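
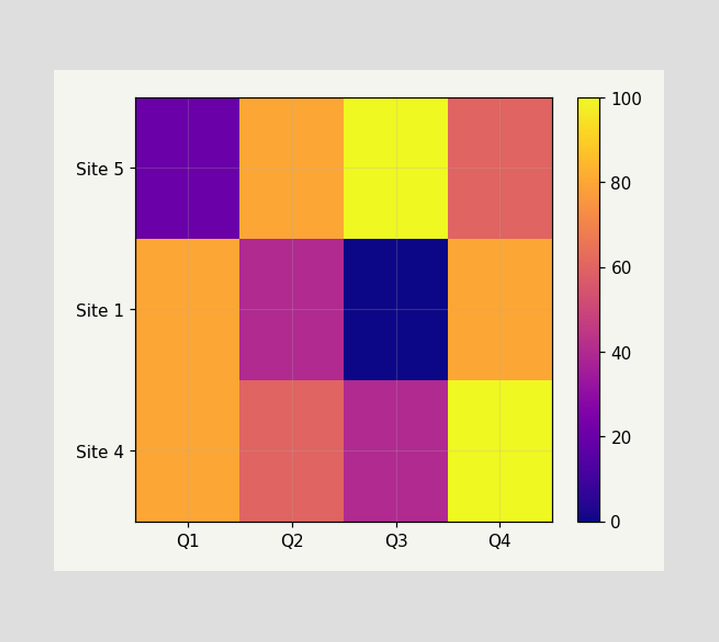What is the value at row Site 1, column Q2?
Matching cell (Site 1, Q2) against the colorbar gives 40.

40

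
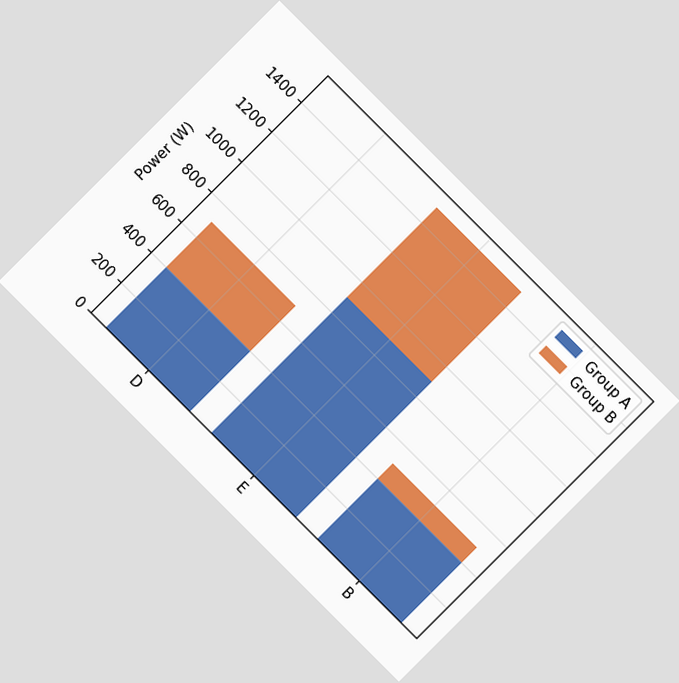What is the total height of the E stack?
1500W

The chart is tilted about 45° clockwise. The E stack's top reaches 1500W on the y-axis.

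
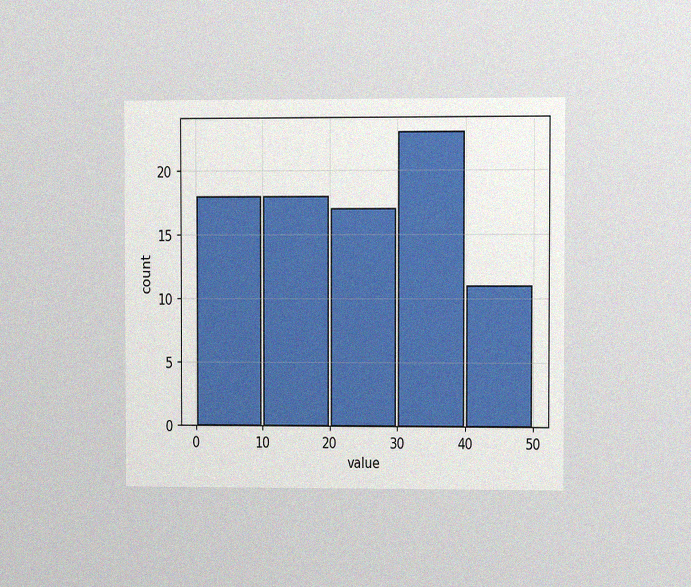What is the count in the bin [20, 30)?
The chart is viewed at a slight angle, with some photo noise. The [20, 30) bin has height 17.

17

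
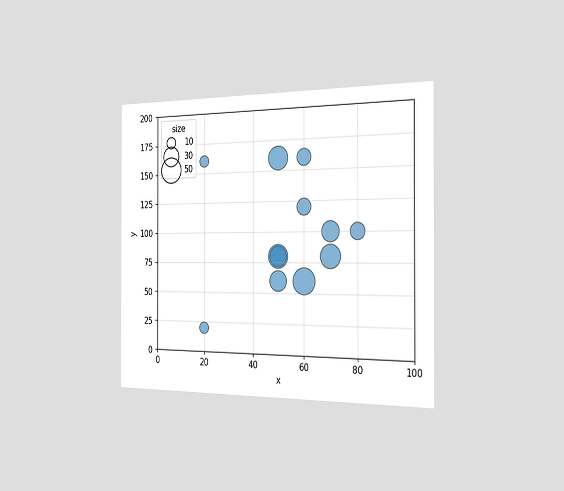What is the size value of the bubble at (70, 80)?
The chart is viewed slightly from the right. Matching the bubble at (70, 80) against the size legend gives 40.

40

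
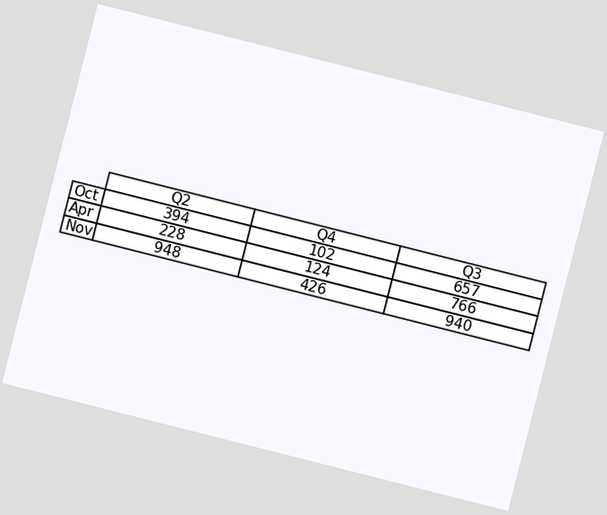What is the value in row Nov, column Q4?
426

The chart is tilted about 14° clockwise. The (Nov, Q4) cell reads 426.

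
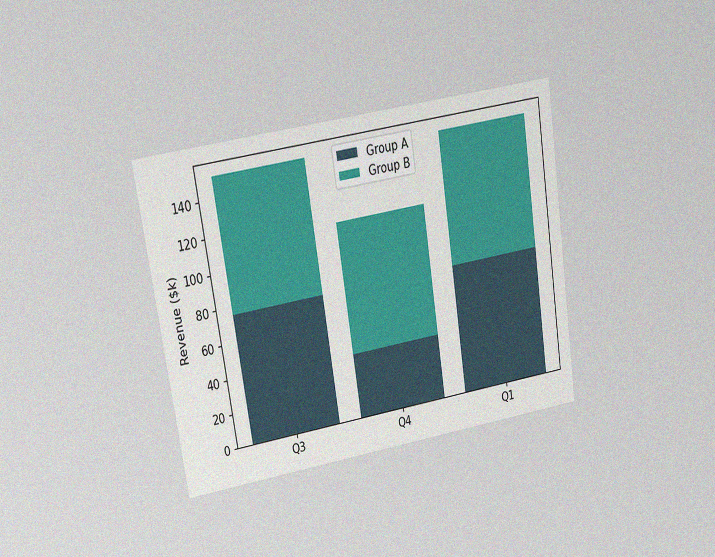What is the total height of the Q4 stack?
$114k

The chart is tilted about 9° counter-clockwise and viewed at a slight angle, with some photo noise. The Q4 stack's top reaches $114k on the y-axis.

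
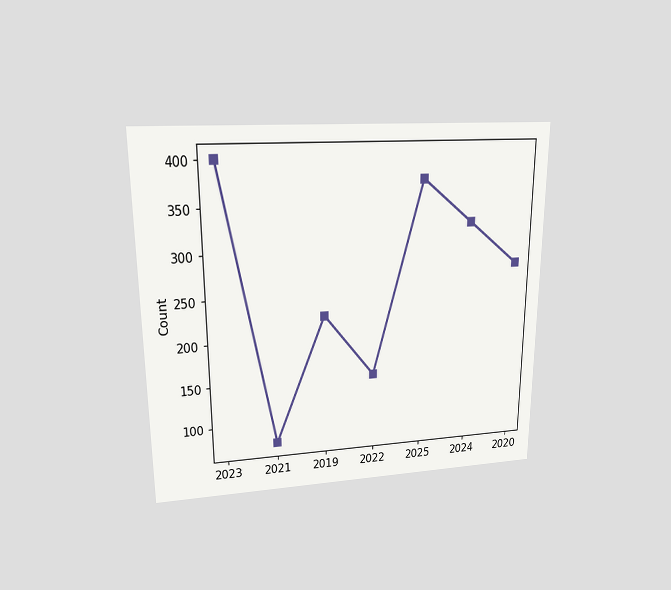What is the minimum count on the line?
75

The chart is viewed at a slight angle. The lowest point is at 2021, and reading across to the y-axis gives 75.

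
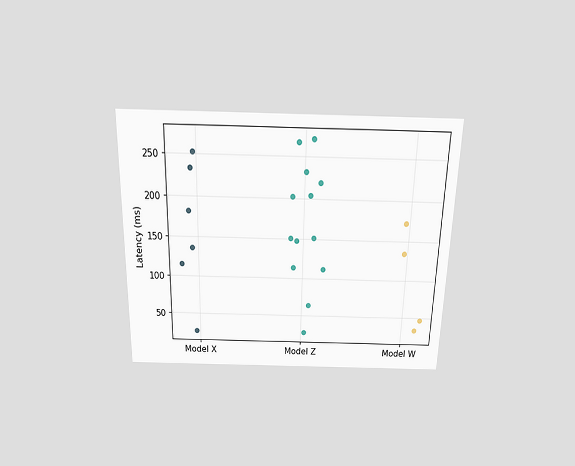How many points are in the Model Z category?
13

The chart is viewed slightly from above. Counting the markers in the Model Z column gives 13.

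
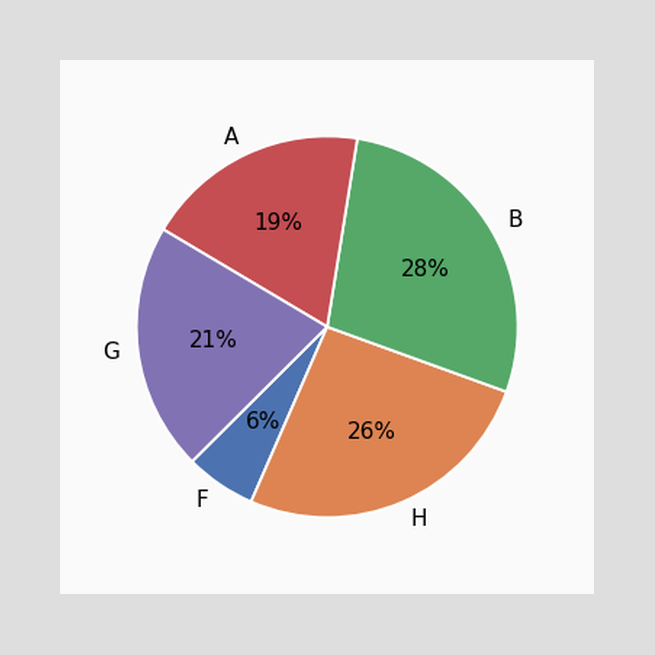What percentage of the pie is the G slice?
21%

The G slice takes up 21% of the pie.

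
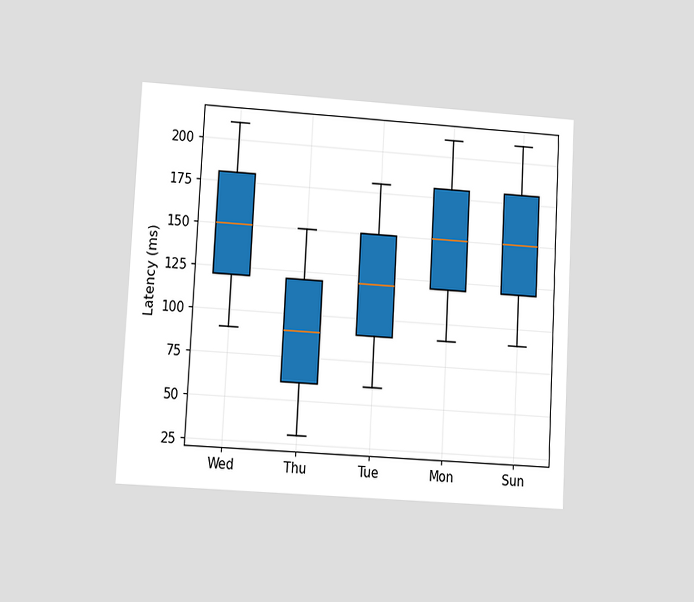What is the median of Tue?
120ms

The chart is tilted about 3° clockwise and viewed at a slight angle. The median line in the Tue box sits at 120ms.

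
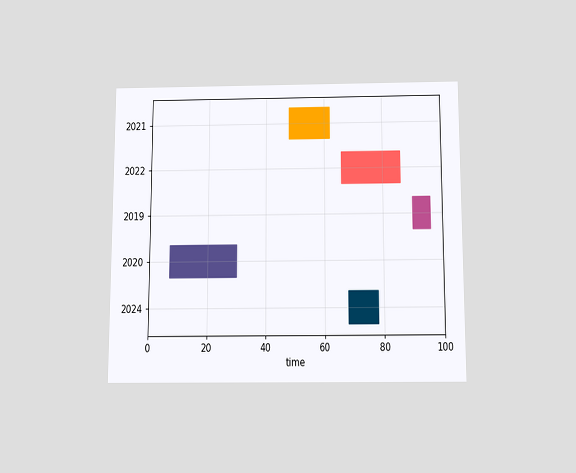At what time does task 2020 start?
The chart is viewed slightly from below. The 2020 bar begins at t=7.

7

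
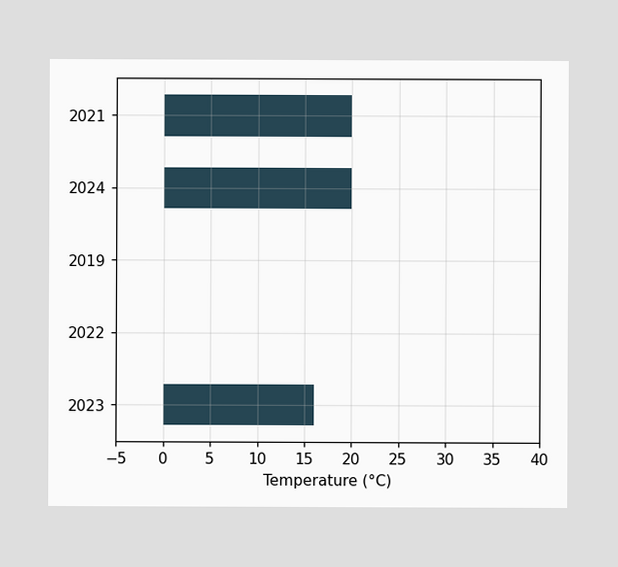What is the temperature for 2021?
20°C

Reading along the chart's x-axis, the 2021 bar reaches 20°C.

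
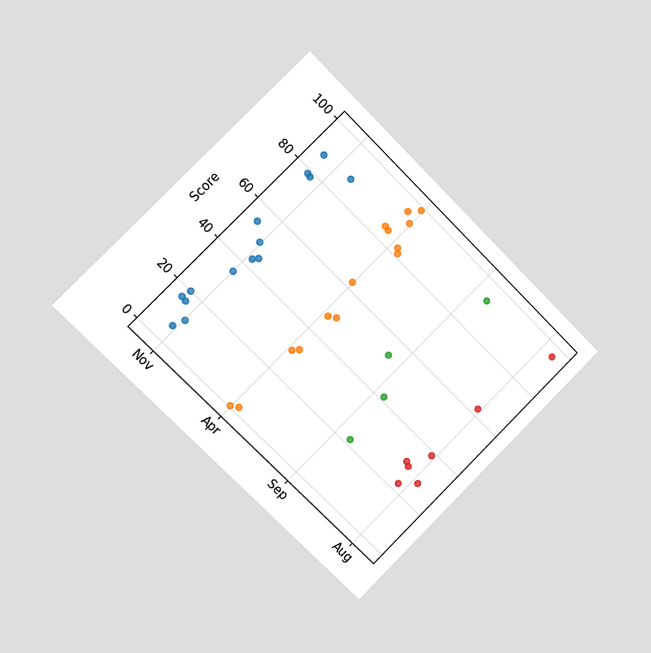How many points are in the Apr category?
The chart is tilted about 45° clockwise and viewed slightly from the left. Counting the markers in the Apr column gives 14.

14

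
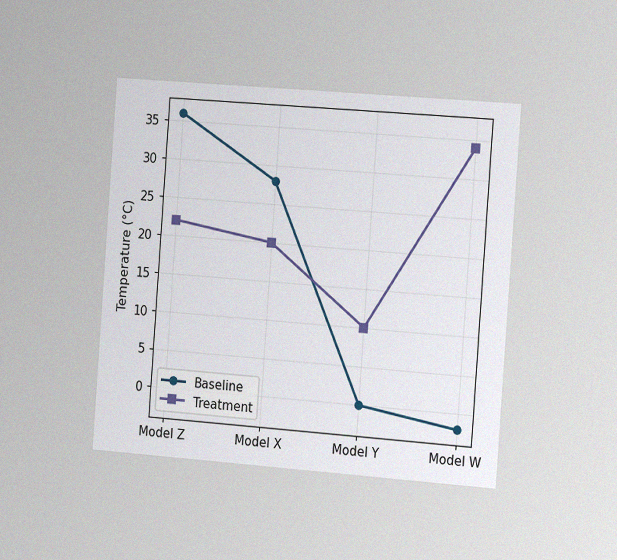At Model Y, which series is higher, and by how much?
The chart is tilted about 4° clockwise and viewed slightly from the right, with some photo noise. At Model Y, Treatment sits above the other line by 10°C.

Treatment, by 10°C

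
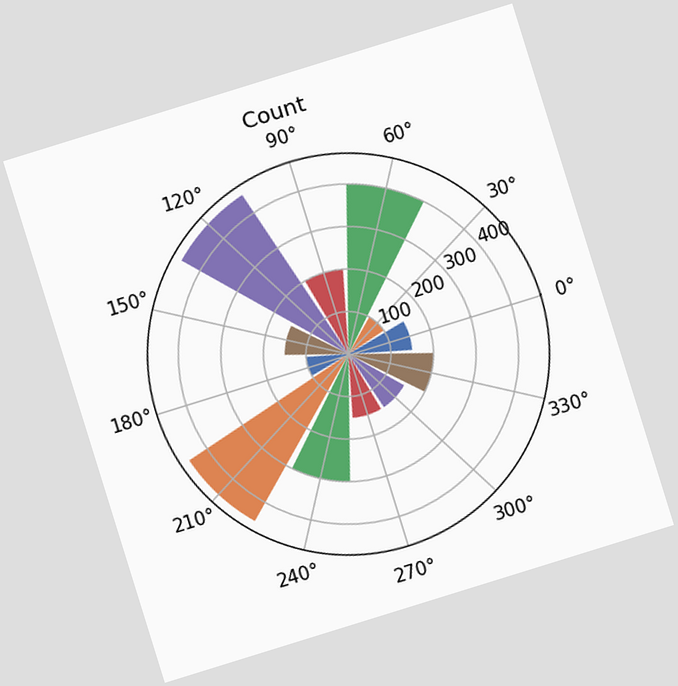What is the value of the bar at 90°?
The chart is tilted about 17° counter-clockwise. The bar at 90° reaches 200 on the radial axis.

200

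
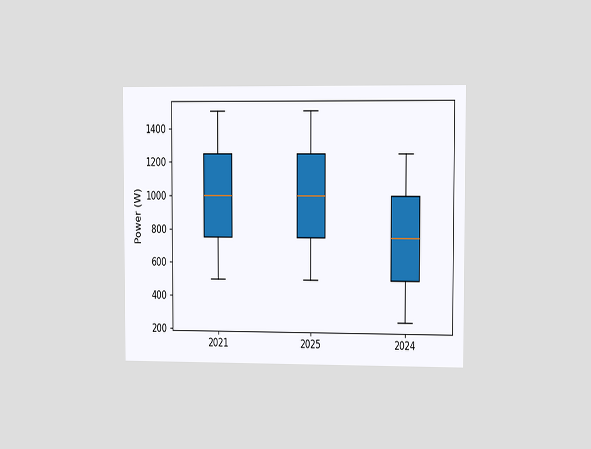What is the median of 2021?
1000W

The chart is viewed slightly from the right. The median line in the 2021 box sits at 1000W.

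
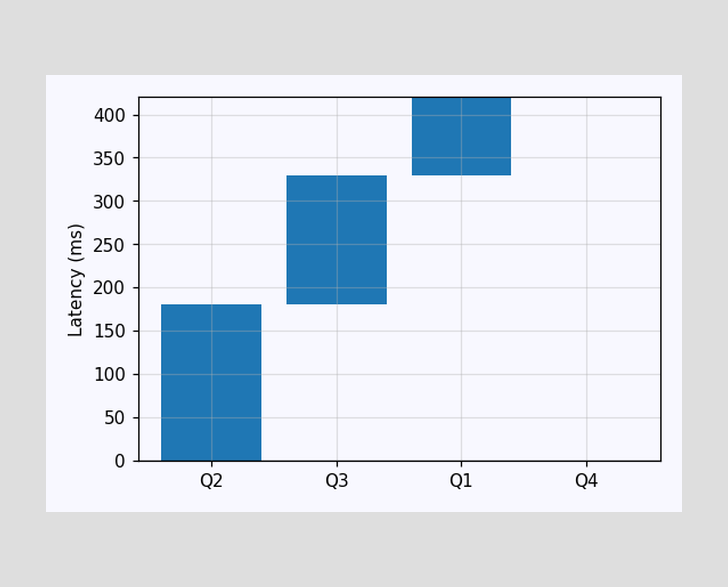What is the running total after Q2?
After Q2 the running total reaches 180ms.

180ms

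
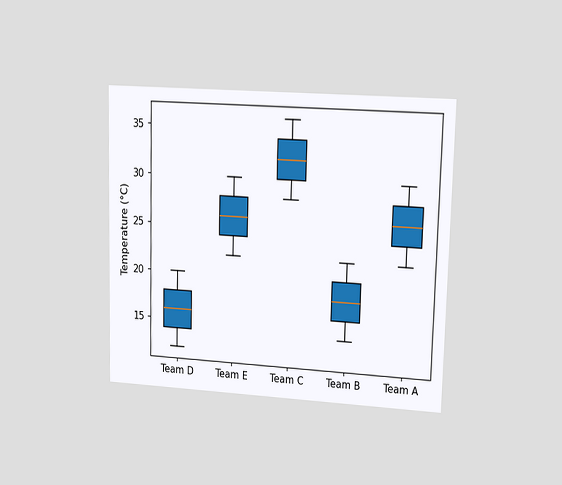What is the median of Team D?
The chart is viewed at a slight angle. The median line in the Team D box sits at 16°C.

16°C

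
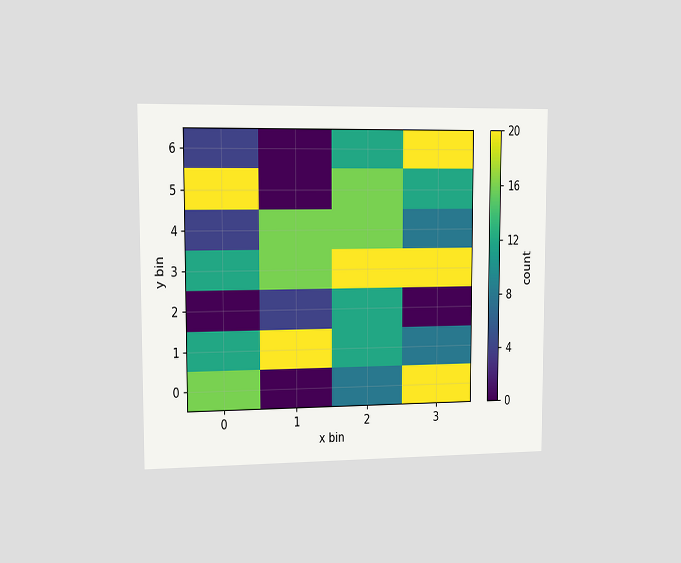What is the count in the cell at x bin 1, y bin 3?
16

The chart is viewed slightly from the left. Matching the cell (1, 3) against the colorbar gives 16.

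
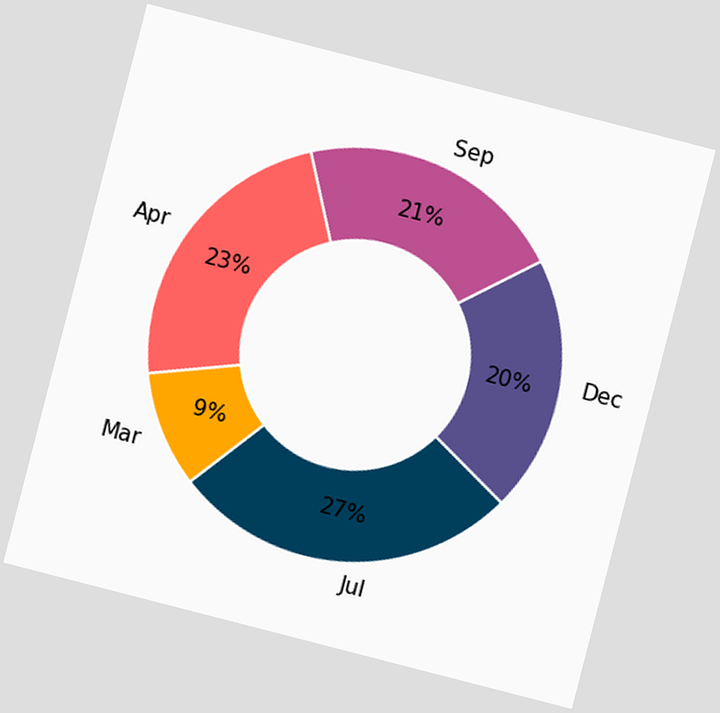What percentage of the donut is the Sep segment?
21%

The chart is tilted about 14° clockwise. The Sep segment takes up 21% of the ring.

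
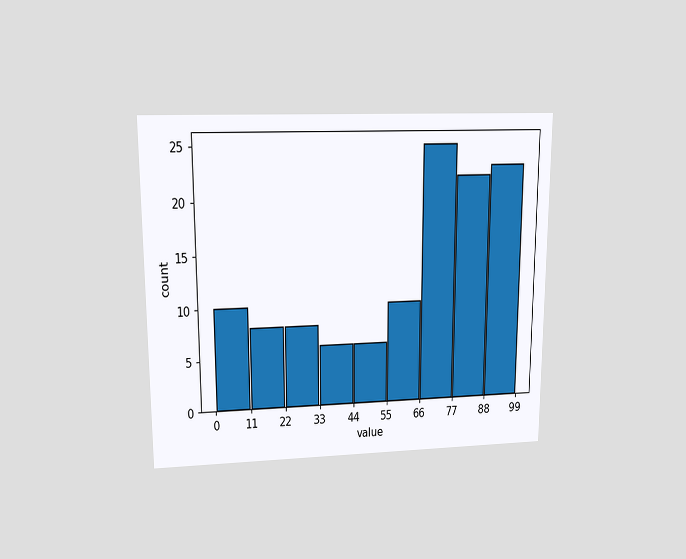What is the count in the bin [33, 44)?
6

The chart is viewed at a slight angle. The [33, 44) bin has height 6.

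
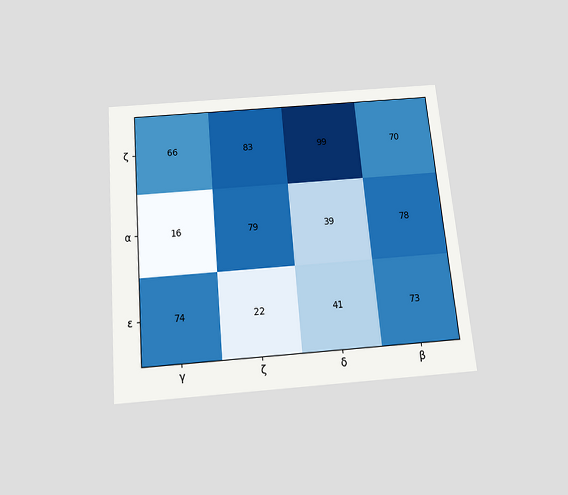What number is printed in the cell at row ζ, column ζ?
83

The chart is tilted about 5° counter-clockwise and viewed slightly from below. The (ζ, ζ) cell reads 83.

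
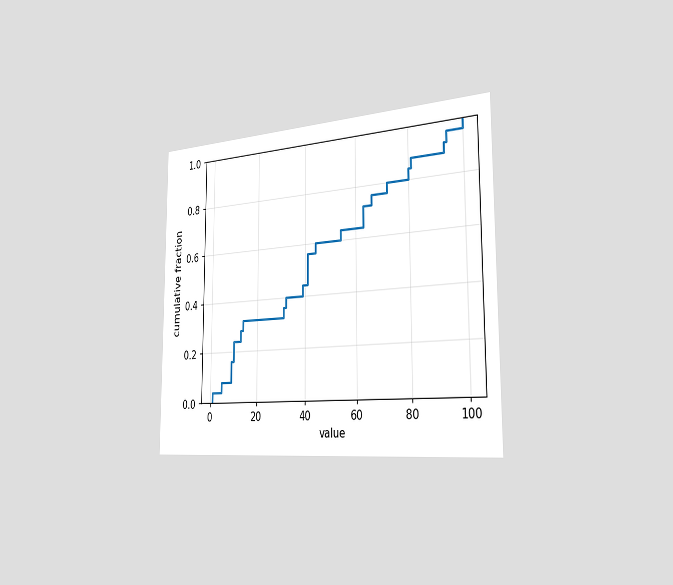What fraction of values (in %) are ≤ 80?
84%

The chart is viewed slightly from the right. At x=80 the ECDF step is at 84%.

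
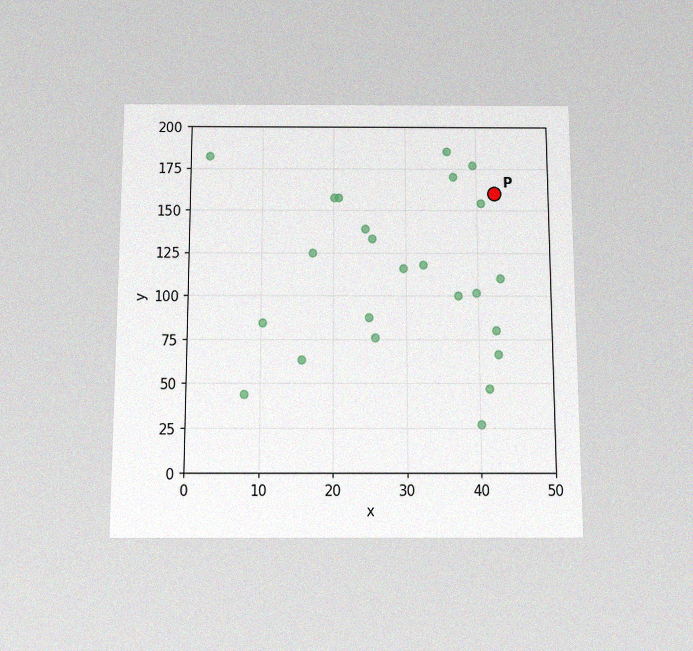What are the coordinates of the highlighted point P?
The chart is viewed slightly from below, with some photo noise. Following the gridlines from P to each axis, P sits at (42.5, 160).

(42.5, 160)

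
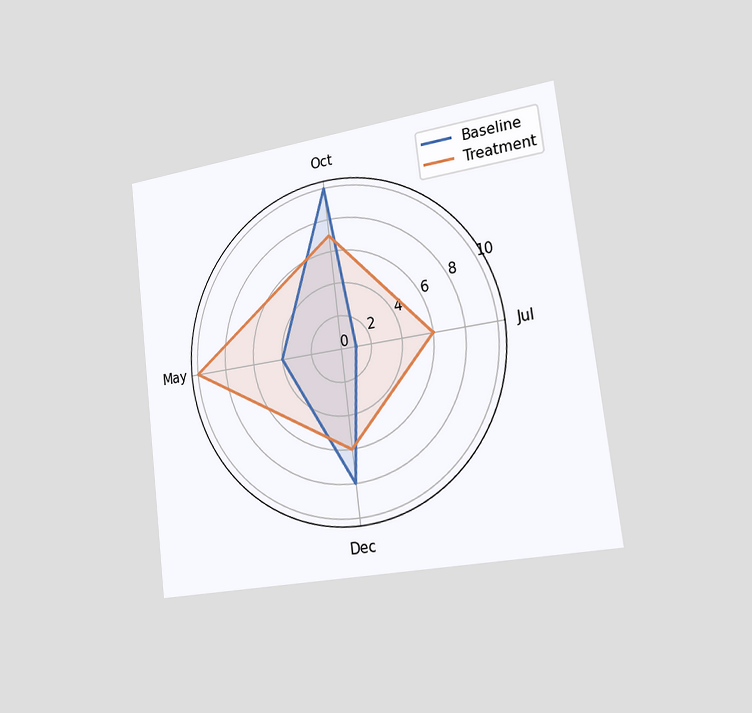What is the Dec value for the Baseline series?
The chart is tilted about 7° counter-clockwise and viewed slightly from the right. On the Dec axis, Baseline reaches 8.

8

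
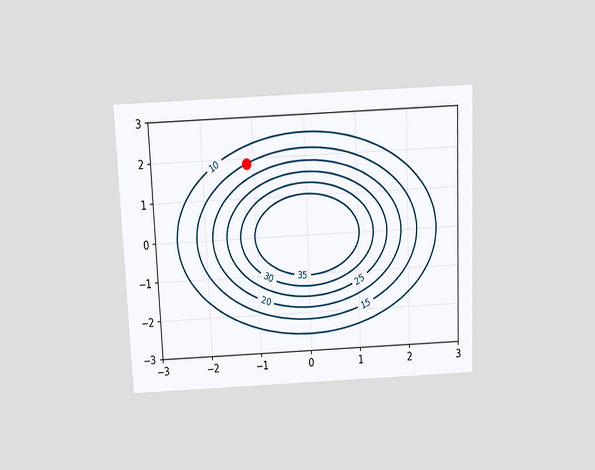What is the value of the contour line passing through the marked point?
The chart is tilted about 3° counter-clockwise and viewed slightly from above. The marked point sits on the contour labelled 15.

15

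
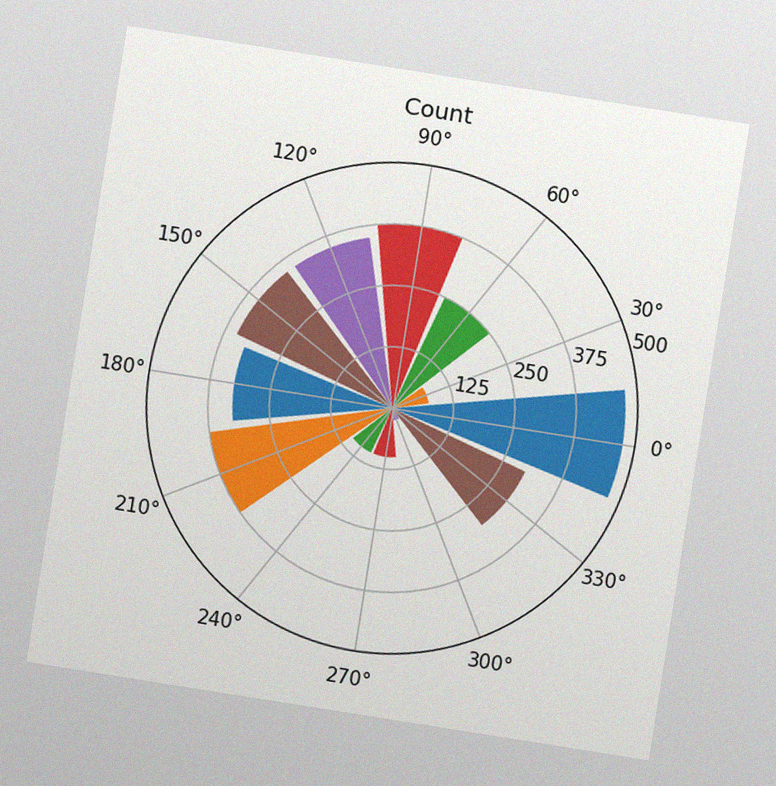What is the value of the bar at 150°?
The chart is tilted about 9° clockwise, with some photo noise. The bar at 150° reaches 350 on the radial axis.

350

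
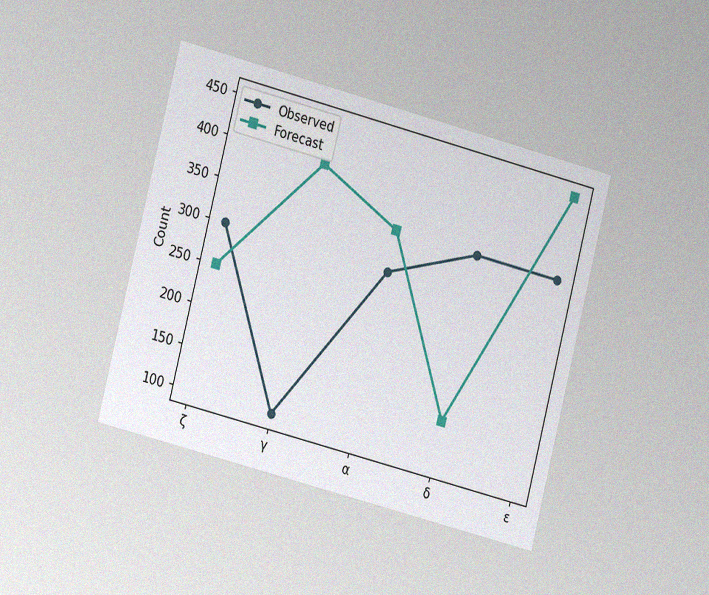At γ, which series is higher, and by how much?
The chart is tilted about 14° clockwise and viewed slightly from the left, with some photo noise. At γ, Forecast sits above the other line by 300.

Forecast, by 300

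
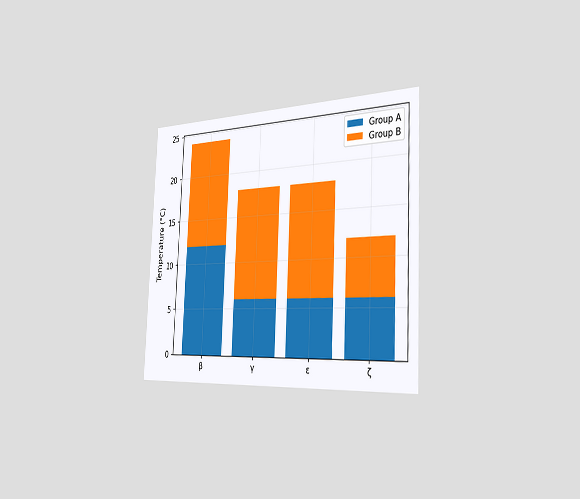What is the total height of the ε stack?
18°C

The chart is tilted about 3° clockwise and viewed slightly from the right. The ε stack's top reaches 18°C on the y-axis.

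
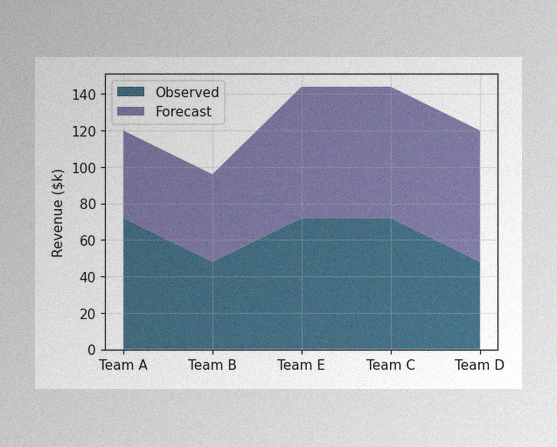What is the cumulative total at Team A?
$120k

The image has some photo noise and uneven lighting. The stacked total at Team A reaches $120k.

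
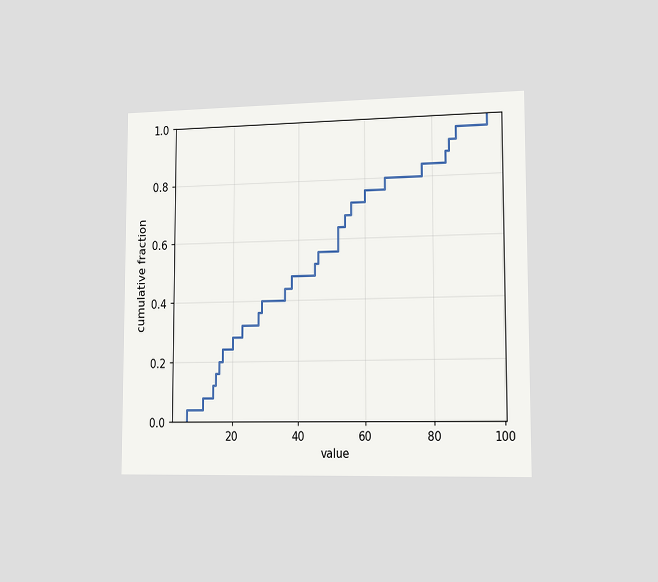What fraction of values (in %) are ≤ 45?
52%

The chart is viewed slightly from the right. At x=45 the ECDF step is at 52%.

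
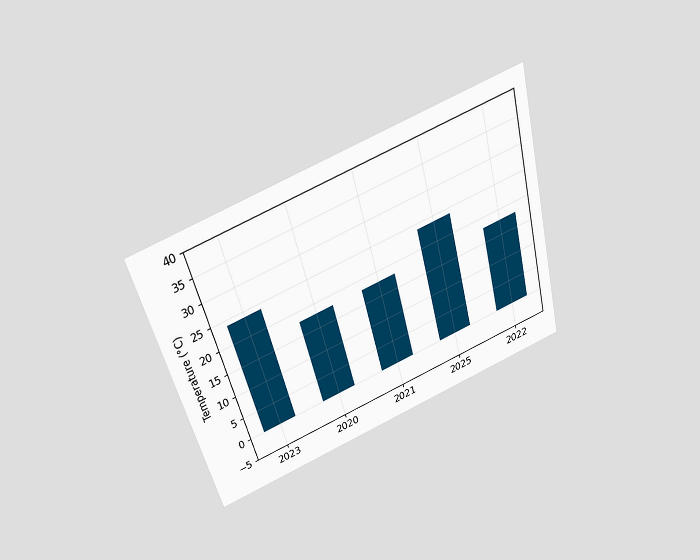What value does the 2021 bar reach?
18°C

The chart is tilted about 15° counter-clockwise and viewed slightly from above. Reading along the chart's y-axis, the 2021 bar reaches 18°C.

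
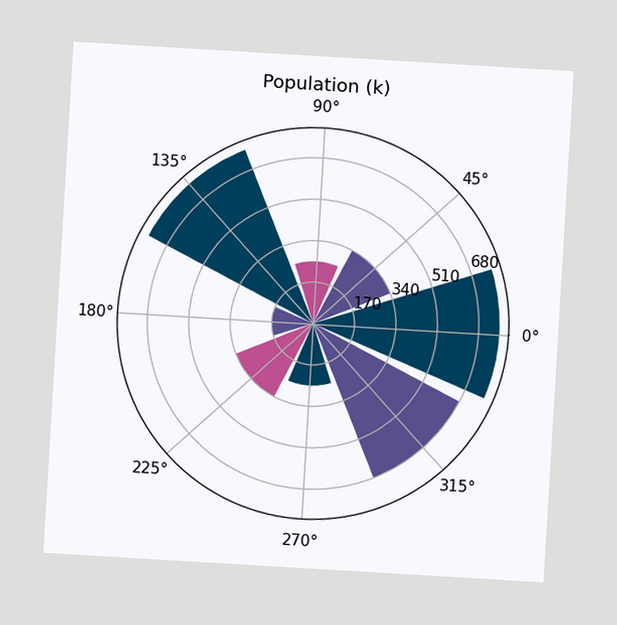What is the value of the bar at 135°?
765k

The chart is tilted about 3° clockwise. The bar at 135° reaches 765k on the radial axis.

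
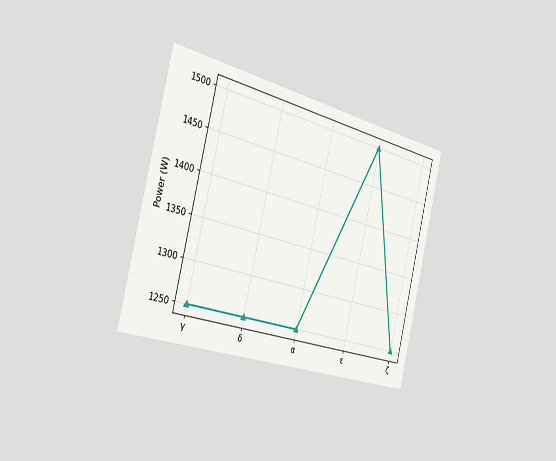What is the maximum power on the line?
The chart is tilted about 14° clockwise and viewed slightly from the left. The highest point is at ε, and reading across to the y-axis gives 1500W.

1500W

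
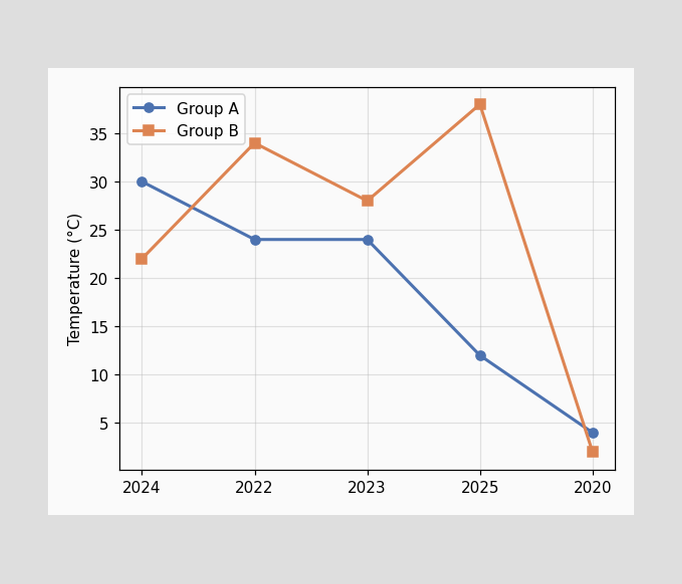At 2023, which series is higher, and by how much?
At 2023, Group B sits above the other line by 4°C.

Group B, by 4°C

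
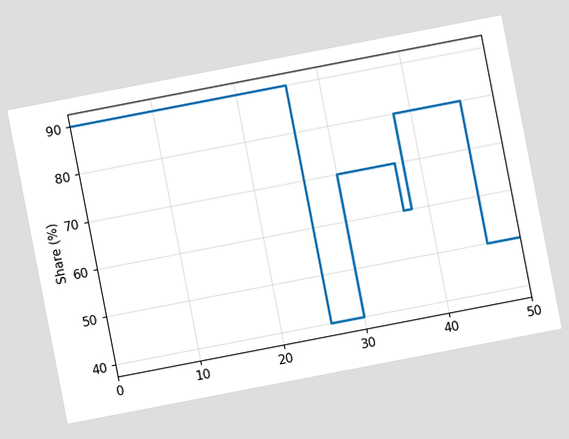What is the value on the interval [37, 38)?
60%

The chart is tilted about 11° counter-clockwise. On [37, 38) the step sits at 60%.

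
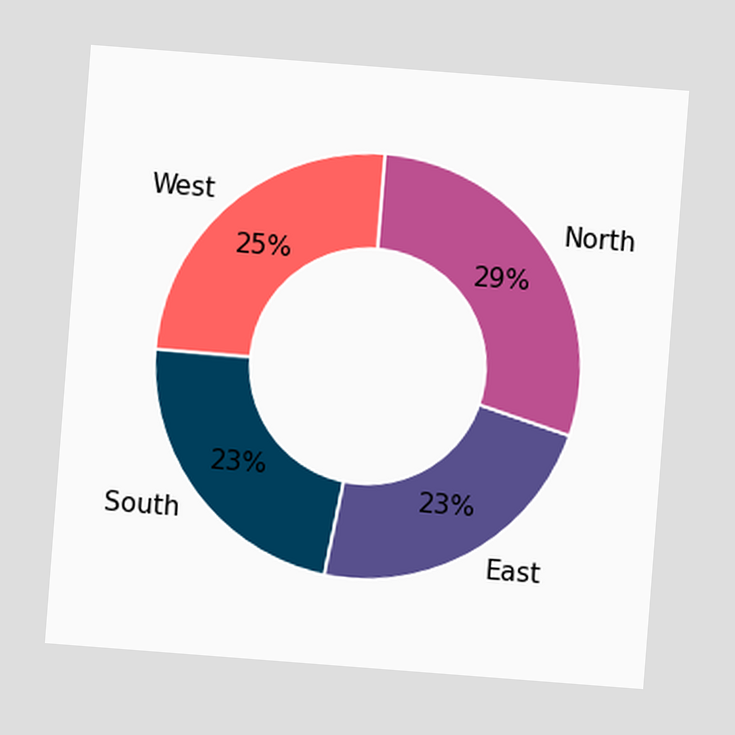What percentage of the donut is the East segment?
The chart is tilted about 4° clockwise. The East segment takes up 23% of the ring.

23%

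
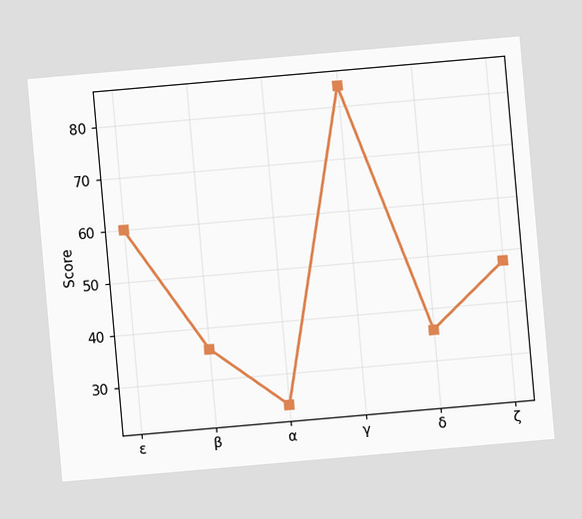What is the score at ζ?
48

The chart is tilted about 5° counter-clockwise. At ζ, the line is at 48.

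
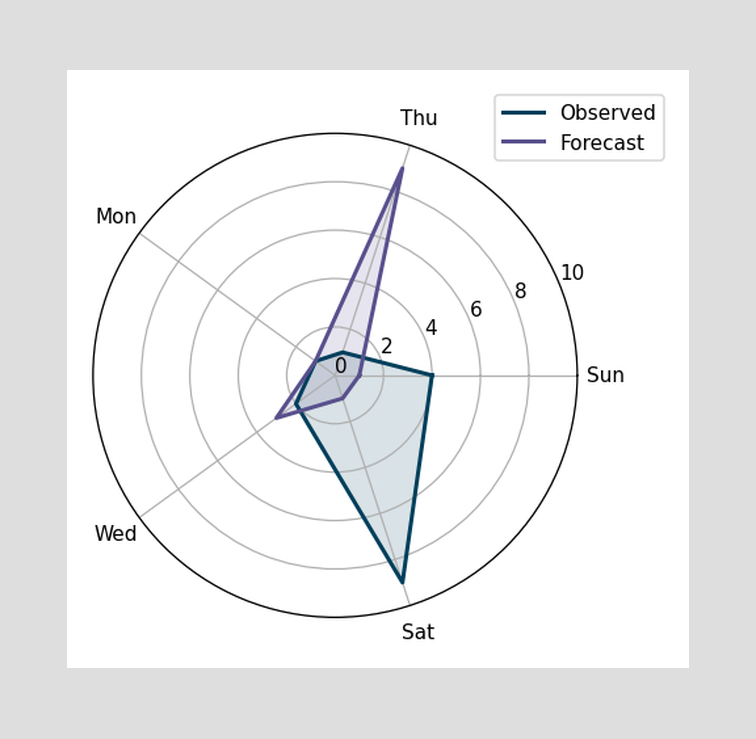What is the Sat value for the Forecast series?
On the Sat axis, Forecast reaches 1.

1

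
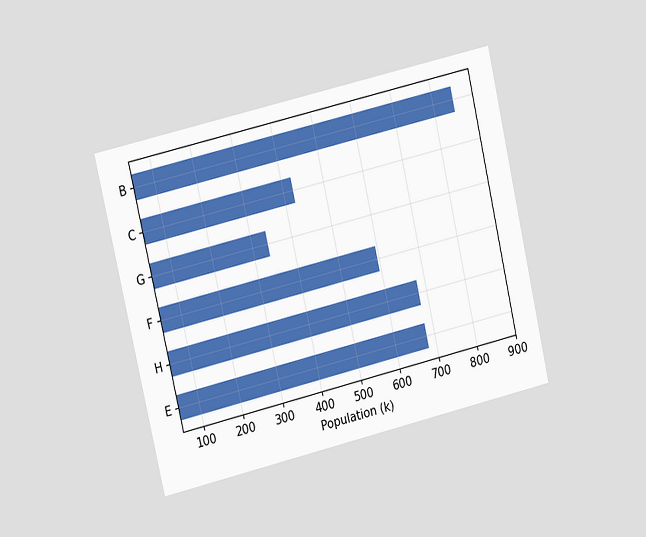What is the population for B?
The chart is tilted about 13° counter-clockwise and viewed at a slight angle. Reading along the chart's x-axis, the B bar reaches 850k.

850k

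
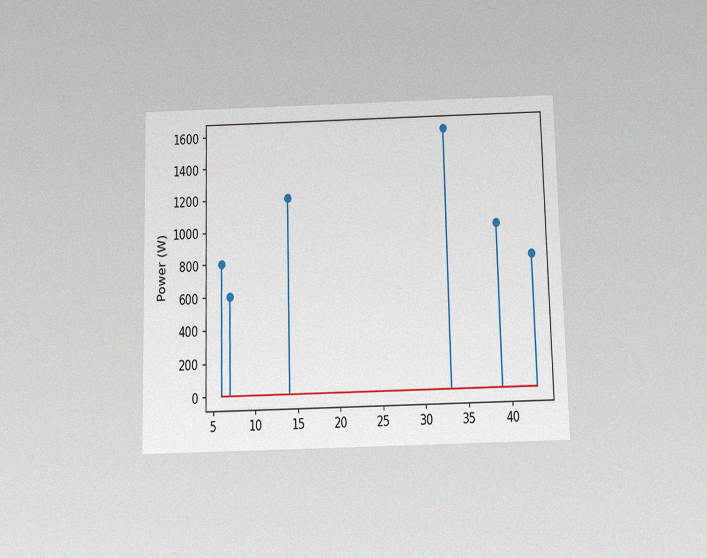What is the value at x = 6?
800W

The chart is viewed slightly from below, with some photo noise. The stem at x=6 reaches 800W.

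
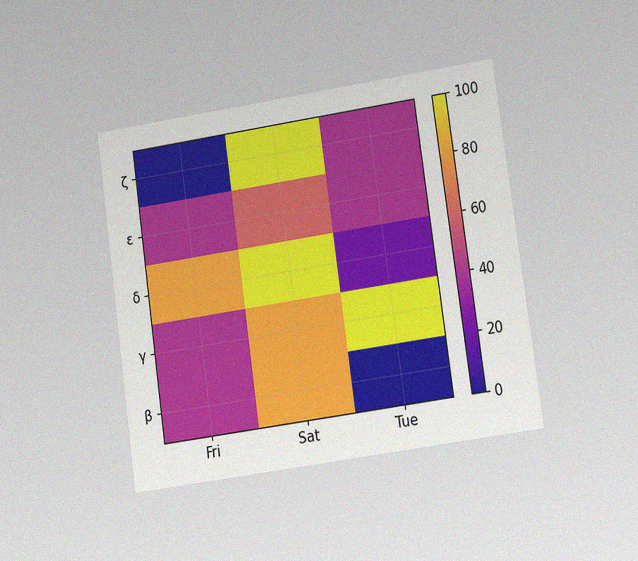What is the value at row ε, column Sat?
The chart is tilted about 8° counter-clockwise and viewed at a slight angle, with some photo noise. Matching cell (ε, Sat) against the colorbar gives 60.

60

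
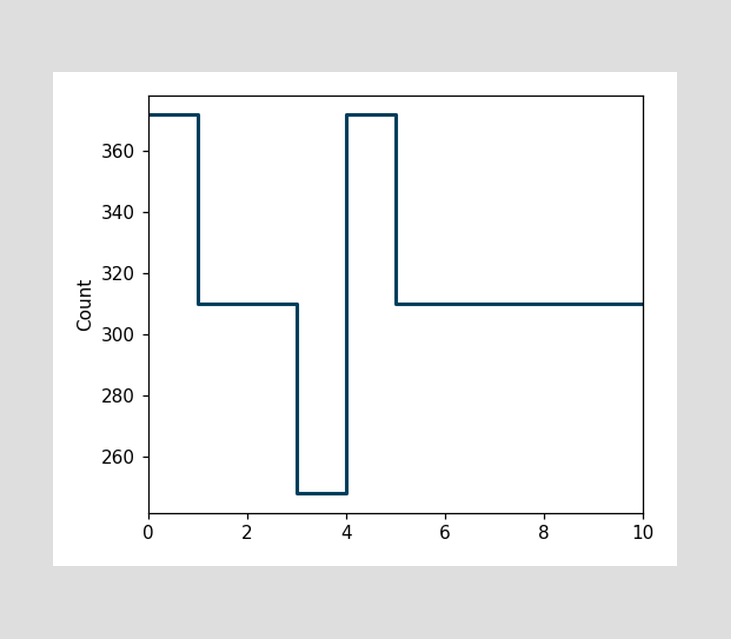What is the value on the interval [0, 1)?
372

On [0, 1) the step sits at 372.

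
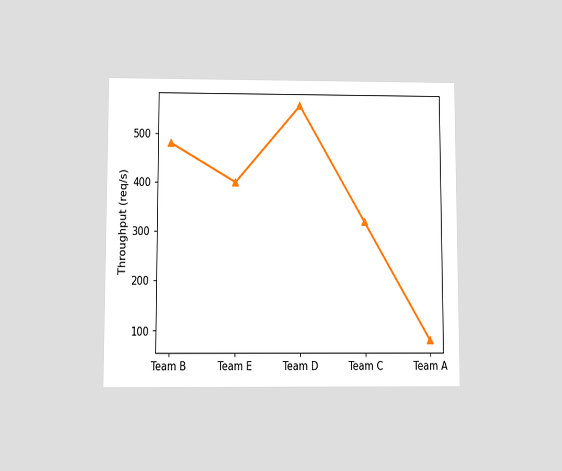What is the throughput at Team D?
The chart is viewed slightly from below. At Team D, the line is at 560req/s.

560req/s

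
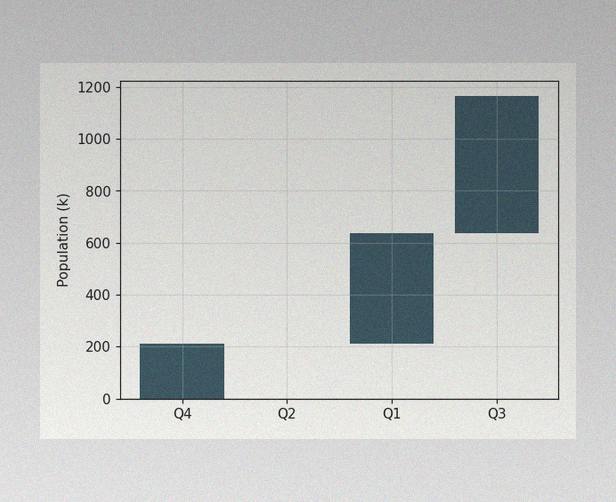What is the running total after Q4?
The image has some photo noise and uneven lighting. After Q4 the running total reaches 212k.

212k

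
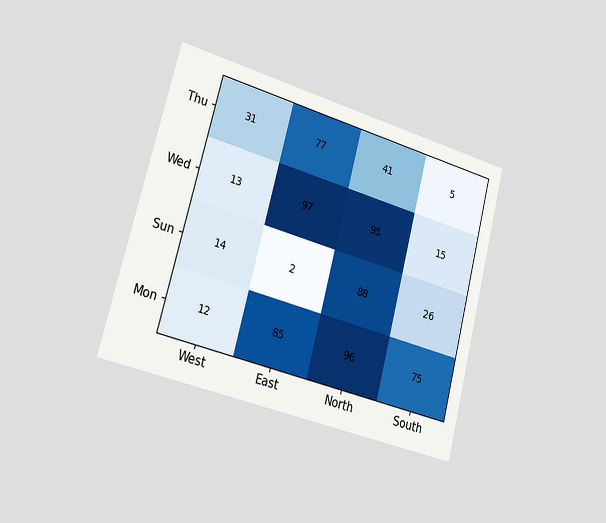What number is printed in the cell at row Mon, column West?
The chart is tilted about 15° clockwise and viewed slightly from the left. The (Mon, West) cell reads 12.

12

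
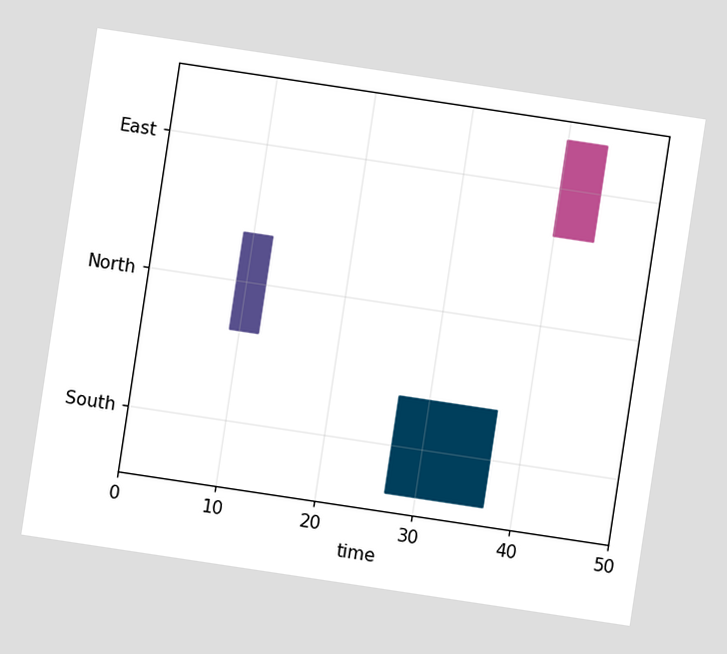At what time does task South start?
The chart is tilted about 9° clockwise. The South bar begins at t=27.

27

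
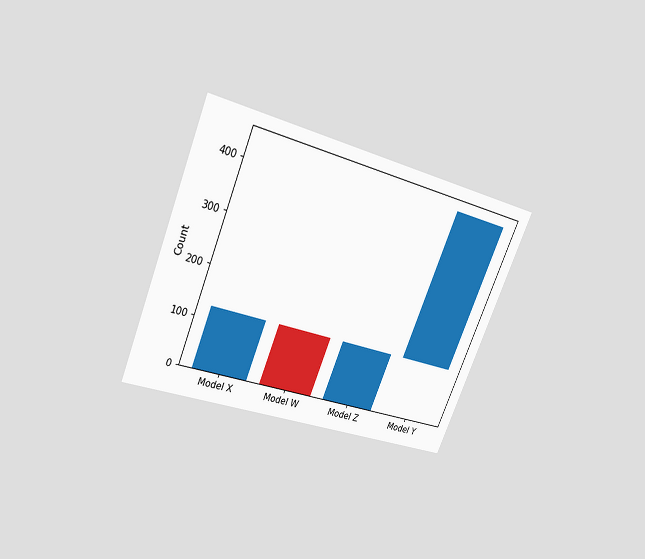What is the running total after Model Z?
The chart is tilted about 23° clockwise and viewed slightly from above. After Model Z the running total reaches 124.

124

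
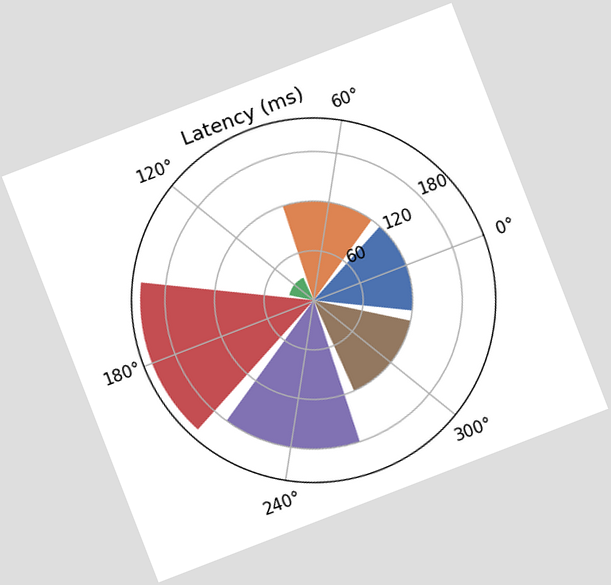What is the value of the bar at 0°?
120ms

The chart is tilted about 21° counter-clockwise. The bar at 0° reaches 120ms on the radial axis.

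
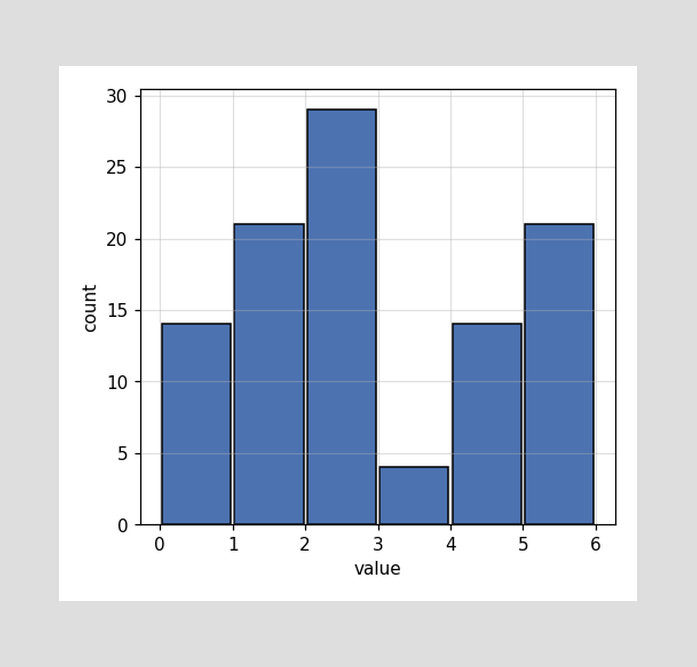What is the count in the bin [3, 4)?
4

The [3, 4) bin has height 4.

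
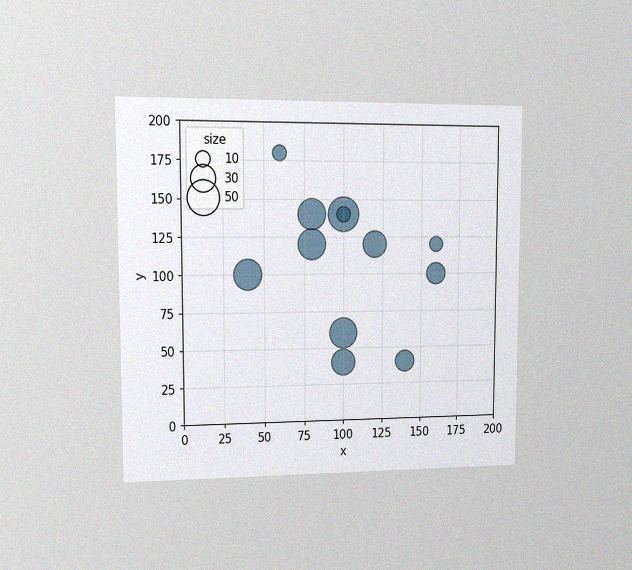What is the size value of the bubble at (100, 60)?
The chart is viewed at a slight angle, with some photo noise. Matching the bubble at (100, 60) against the size legend gives 40.

40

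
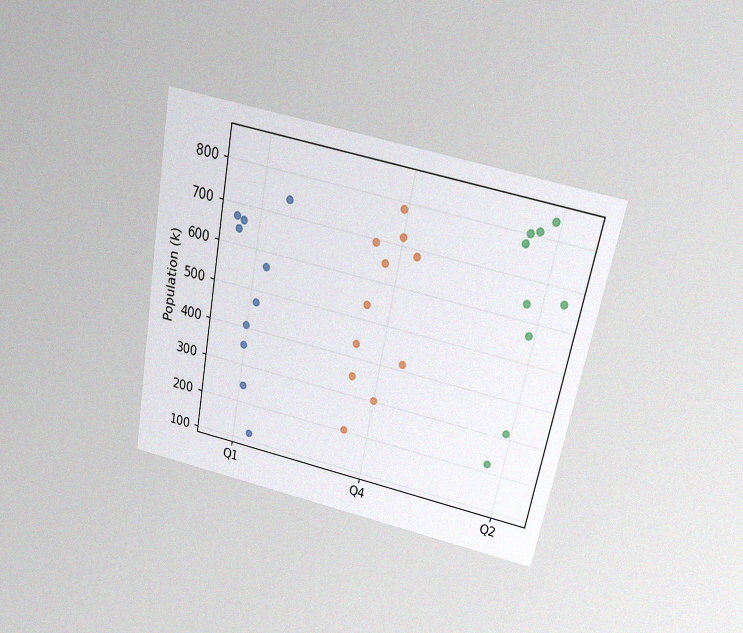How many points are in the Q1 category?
The chart is tilted about 11° clockwise and viewed slightly from above, with some photo noise. Counting the markers in the Q1 column gives 10.

10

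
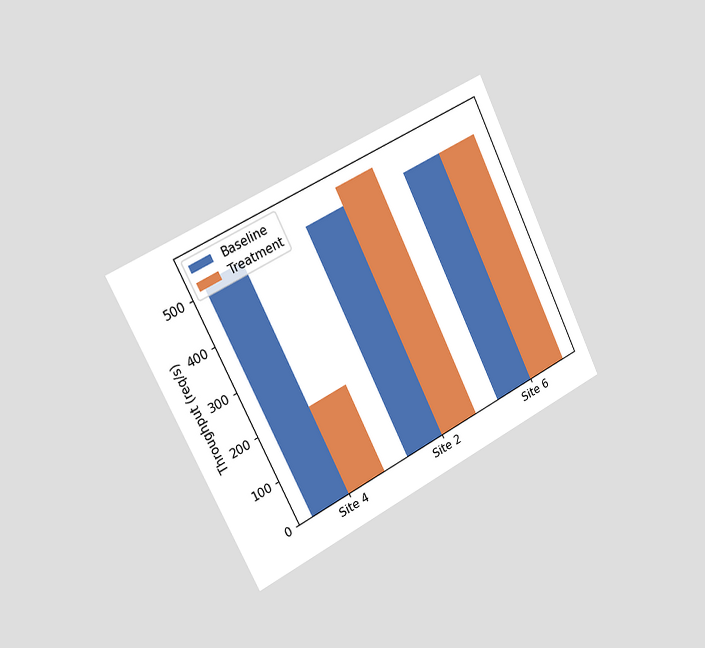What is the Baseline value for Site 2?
The chart is tilted about 26° counter-clockwise and viewed slightly from the left. The Baseline bar at Site 2 reaches 520req/s on the y-axis.

520req/s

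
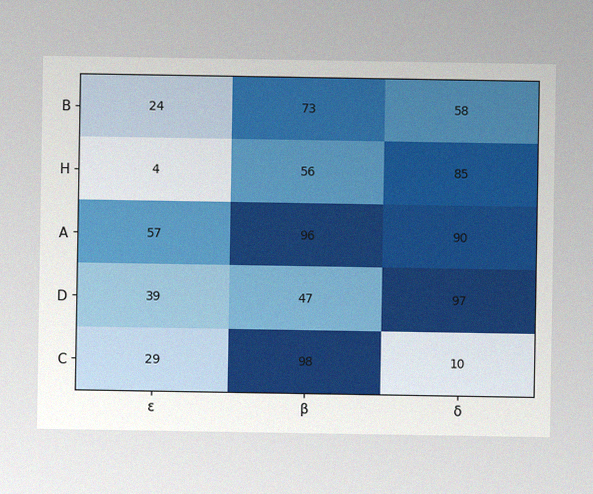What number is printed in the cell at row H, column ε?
The image has some photo noise and uneven lighting. The (H, ε) cell reads 4.

4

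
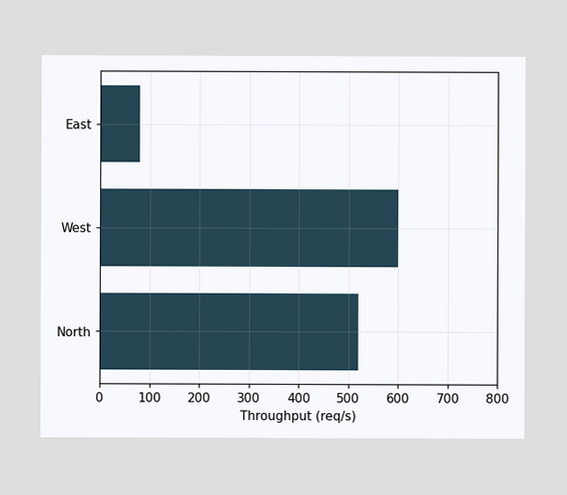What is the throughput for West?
Reading along the chart's x-axis, the West bar reaches 600req/s.

600req/s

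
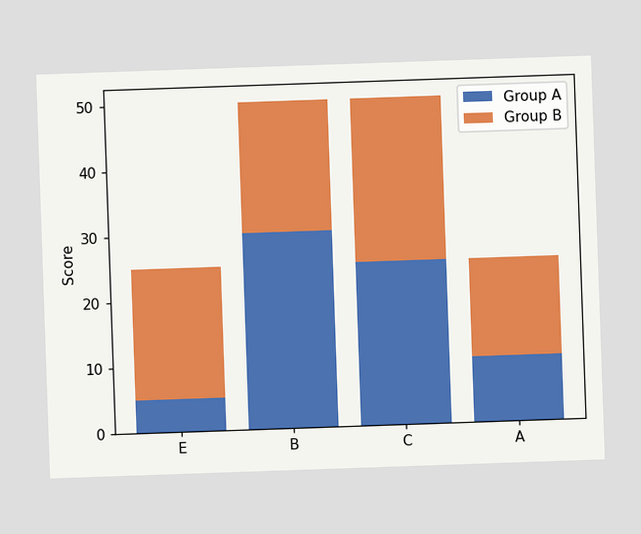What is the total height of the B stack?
50

The B stack's top reaches 50 on the y-axis.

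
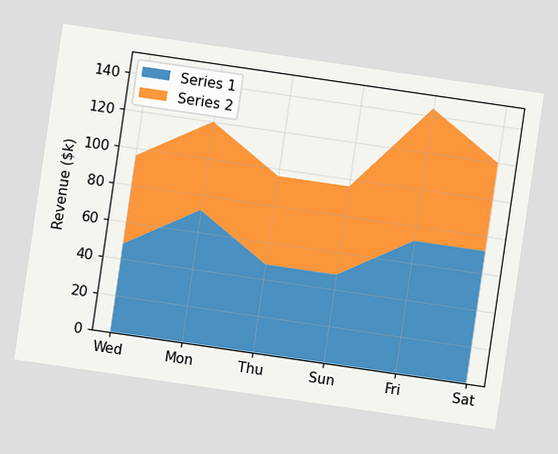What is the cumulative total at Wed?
$96k

The chart is tilted about 8° clockwise. The stacked total at Wed reaches $96k.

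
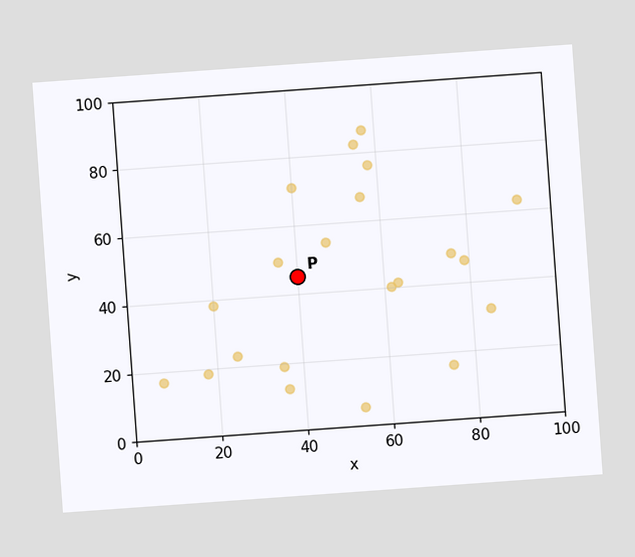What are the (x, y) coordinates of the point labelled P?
The chart is tilted about 4° counter-clockwise. Following the gridlines from P to each axis, P sits at (40, 45).

(40, 45)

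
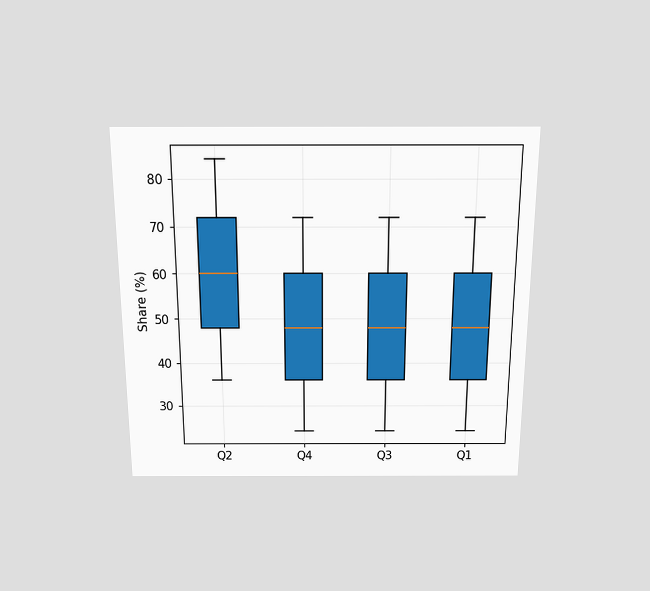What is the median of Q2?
60%

The chart is viewed slightly from above. The median line in the Q2 box sits at 60%.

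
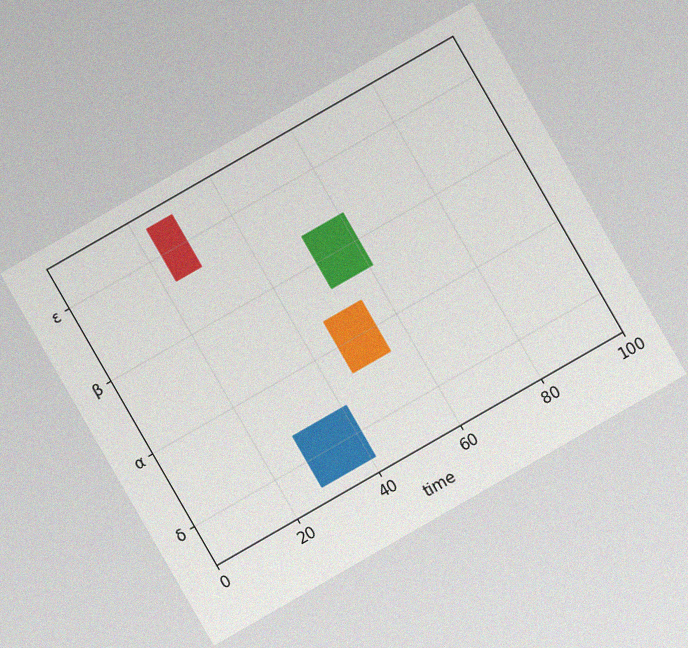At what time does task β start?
51

The chart is tilted about 30° counter-clockwise, with some photo noise. The β bar begins at t=51.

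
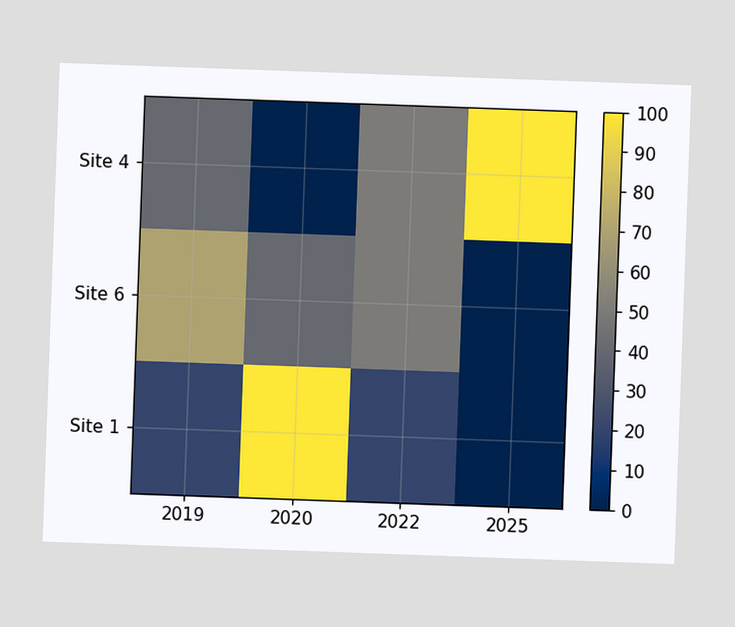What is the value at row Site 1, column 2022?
20

The chart is tilted about 2° clockwise. Matching cell (Site 1, 2022) against the colorbar gives 20.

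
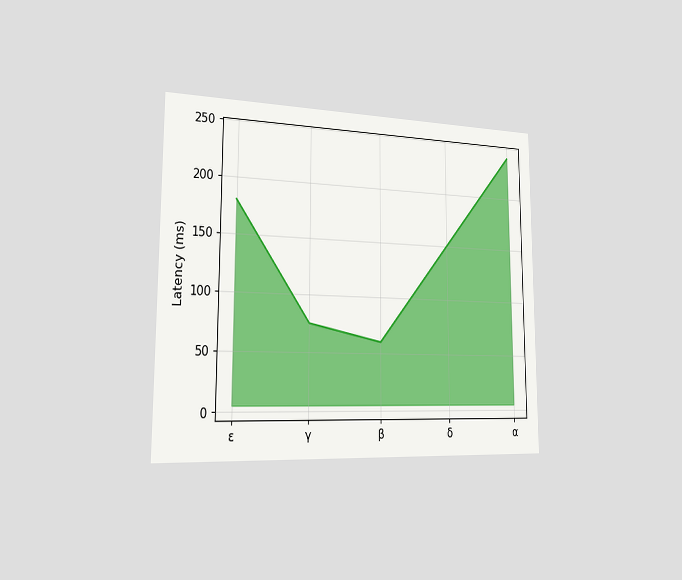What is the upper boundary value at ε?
180ms

The chart is viewed slightly from the left. At ε the upper boundary is at 180ms.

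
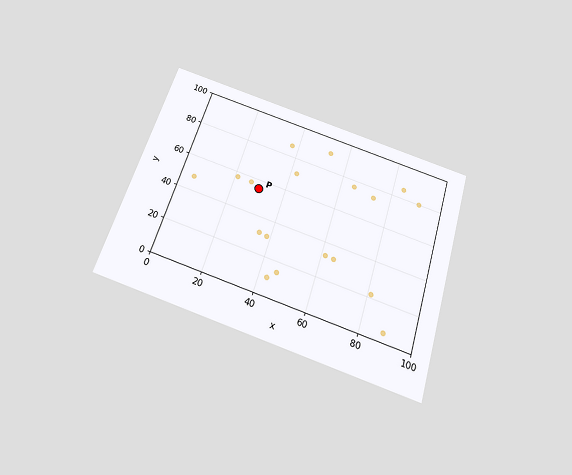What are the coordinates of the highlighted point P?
The chart is tilted about 17° clockwise and viewed slightly from below. Following the gridlines from P to each axis, P sits at (30, 55).

(30, 55)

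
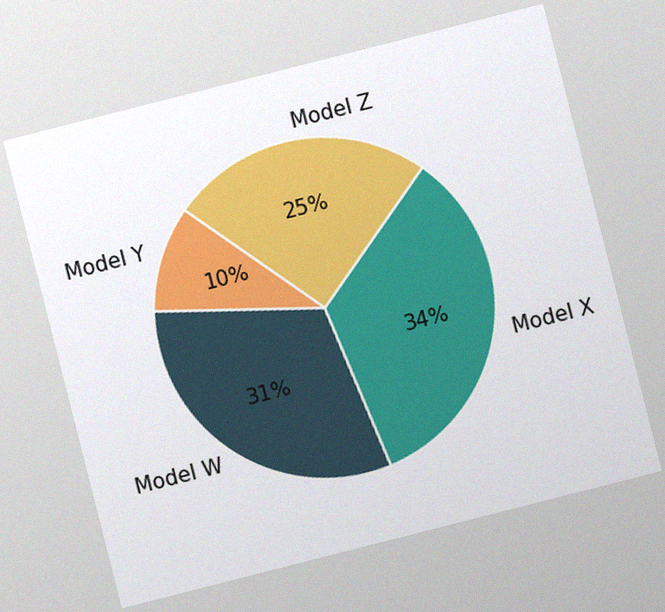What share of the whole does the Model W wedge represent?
31%

The chart is tilted about 14° counter-clockwise, with some photo noise. The Model W slice takes up 31% of the pie.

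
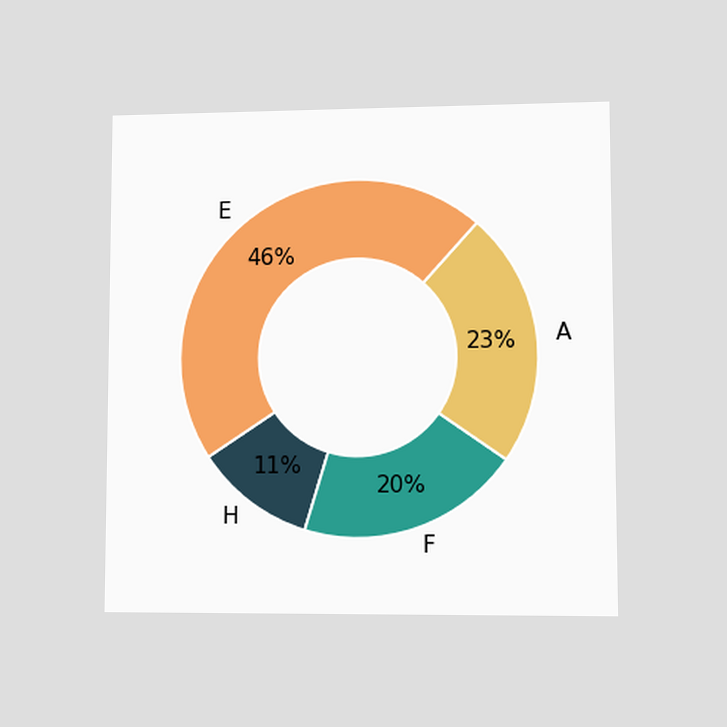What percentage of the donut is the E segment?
The chart is viewed at a slight angle. The E segment takes up 46% of the ring.

46%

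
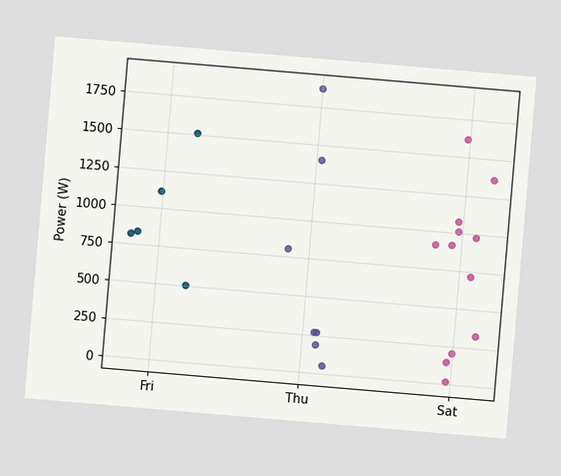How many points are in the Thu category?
The chart is tilted about 5° clockwise. Counting the markers in the Thu column gives 7.

7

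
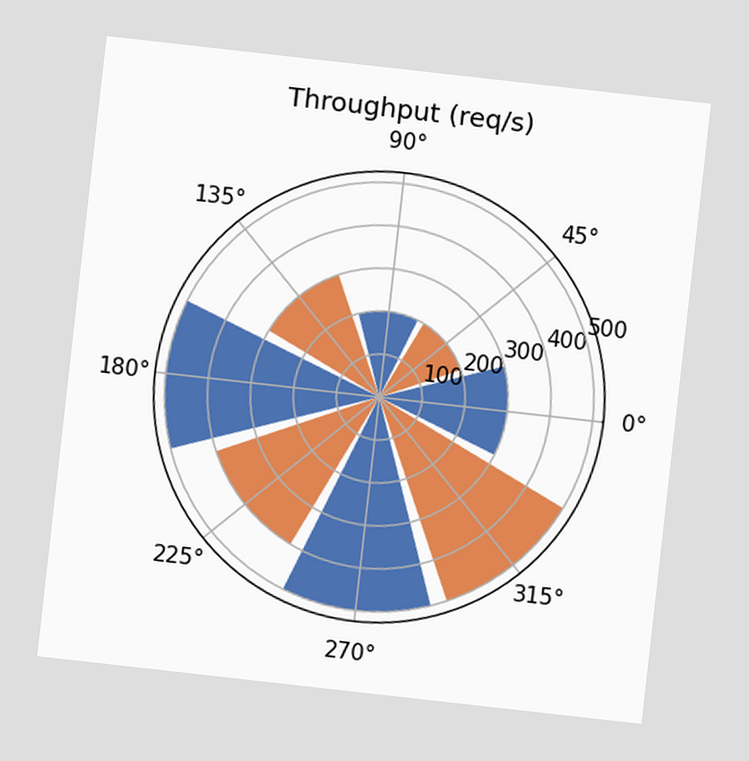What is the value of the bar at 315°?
The chart is tilted about 6° clockwise. The bar at 315° reaches 500req/s on the radial axis.

500req/s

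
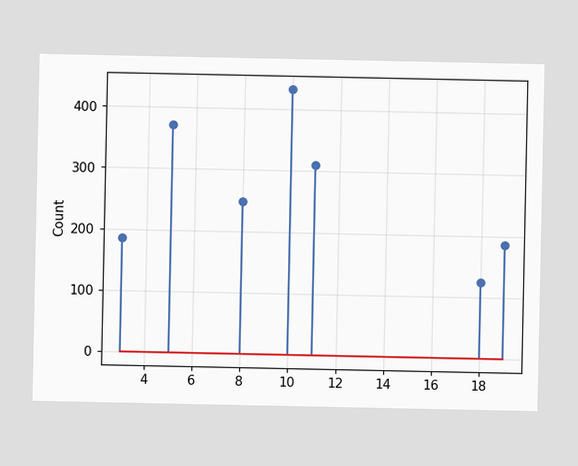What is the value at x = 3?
The stem at x=3 reaches 186.

186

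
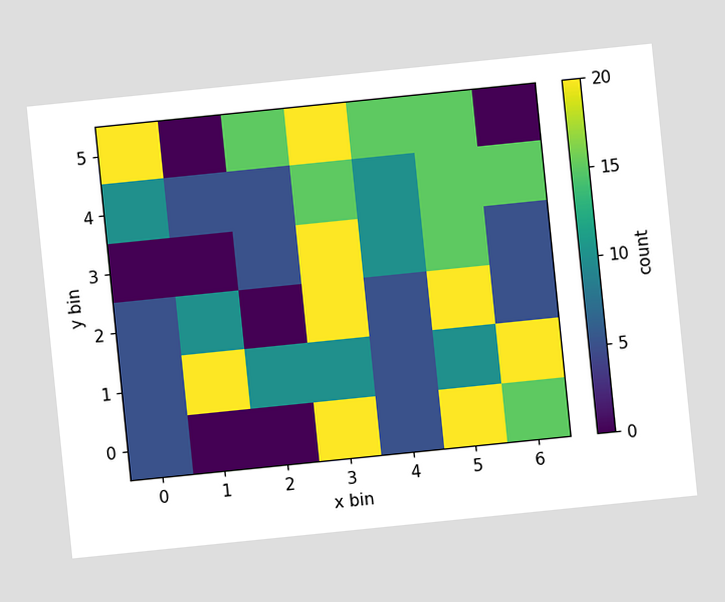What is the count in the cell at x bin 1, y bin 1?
20

The chart is tilted about 6° counter-clockwise. Matching the cell (1, 1) against the colorbar gives 20.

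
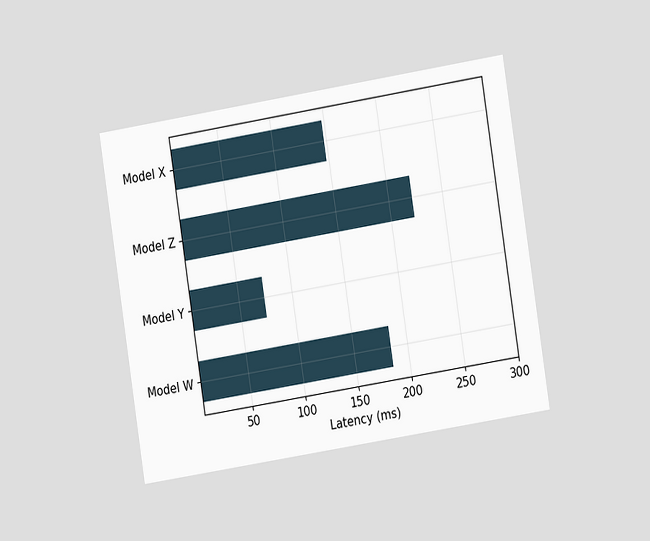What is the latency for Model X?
The chart is tilted about 9° counter-clockwise and viewed at a slight angle. Reading along the chart's x-axis, the Model X bar reaches 148ms.

148ms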